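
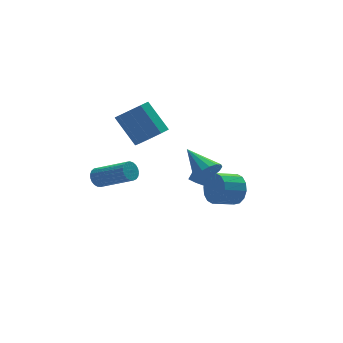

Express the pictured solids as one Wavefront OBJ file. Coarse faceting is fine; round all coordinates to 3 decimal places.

v 3.376 -0.449 -1.95
v 3.6 -0.087 -1.225
v 2.508 -0.21 -0.826
v 2.284 -0.571 -1.55
v 3.471 0.241 -1.479
v 2.378 0.118 -1.08
v 3.316 0.384 -1.859
v 2.223 0.261 -1.46
v 3.177 0.305 -2.264
v 2.084 0.182 -1.864
v 3.092 0.023 -2.584
v 1.999 -0.1 -2.185
v 3.083 -0.385 -2.734
v 1.99 -0.508 -2.335
v 3.152 -0.81 -2.674
v 2.06 -0.933 -2.275
v 3.282 -1.138 -2.42
v 2.189 -1.261 -2.021
v 3.437 -1.281 -2.04
v 2.344 -1.404 -1.641
v 3.576 -1.202 -1.636
v 2.483 -1.325 -1.236
v 3.661 -0.92 -1.315
v 2.568 -1.043 -0.916
v 3.67 -0.512 -1.165
v 2.577 -0.635 -0.766
v -0.083 0.863 1.492
v 0.533 1.459 1.292
v -0.041 2.493 2.608
v -0.657 1.897 2.808
v 0.029 1.572 0.983
v -0.545 2.607 2.299
v -0.527 1.353 0.912
v -1.102 2.388 2.228
v -0.876 0.905 1.113
v -1.45 1.94 2.429
v -0.853 0.437 1.49
v -1.427 1.472 2.807
v -0.47 0.168 1.869
v -1.044 1.203 3.185
v 0.094 0.224 2.071
v -0.48 1.259 3.387
v 0.576 0.579 2.002
v 0.001 1.614 3.318
v 0.749 1.066 1.695
v 0.175 2.101 3.011
v 1.42 -1.982 0.535
v 1.694 -2.229 1.165
v 1 -0.538 1.285
v 1.983 -2.056 0.993
v 2.121 -1.863 0.699
v 2.071 -1.702 0.361
v 1.847 -1.616 0.069
v 1.508 -1.628 -0.097
v 1.145 -1.735 -0.095
v 0.856 -1.908 0.077
v 0.718 -2.1 0.371
v 0.768 -2.262 0.709
v 0.993 -2.348 1.001
v 1.332 -2.336 1.167
v 4.058 2.089 -3.985
v 3.986 1.029 -3.545
v 2.325 2.643 -2.937
v 2.253 1.583 -2.496
v 4.507 2.317 -3.364
v 4.435 1.257 -2.923
v 2.774 2.871 -2.315
v 2.702 1.811 -1.875
v -2.474 1.343 -0.885
v -2.228 1.741 -0.636
v -1.14 0.476 0.314
v -1.386 0.077 0.065
v -2.396 1.698 -0.5
v -1.308 0.433 0.45
v -2.578 1.594 -0.43
v -1.49 0.329 0.519
v -2.741 1.447 -0.439
v -1.653 0.182 0.51
v -2.859 1.281 -0.525
v -1.771 0.016 0.424
v -2.91 1.127 -0.674
v -1.821 -0.139 0.276
v -2.885 1.009 -0.859
v -1.797 -0.256 0.091
v -2.789 0.949 -1.048
v -1.701 -0.316 -0.098
v -2.639 0.957 -1.209
v -1.551 -0.308 -0.259
v -2.461 1.032 -1.314
v -1.373 -0.233 -0.364
v -2.284 1.16 -1.345
v -1.196 -0.105 -0.395
v -2.141 1.32 -1.296
v -1.053 0.055 -0.347
v -2.055 1.484 -1.177
v -0.967 0.219 -0.227
v -2.041 1.624 -1.006
v -0.953 0.358 -0.057
v -2.103 1.714 -0.815
v -1.015 0.449 0.135
f 2 1 5
f 2 5 3
f 3 5 6
f 3 6 4
f 5 1 7
f 5 7 6
f 6 7 8
f 6 8 4
f 7 1 9
f 7 9 8
f 8 9 10
f 8 10 4
f 9 1 11
f 9 11 10
f 10 11 12
f 10 12 4
f 11 1 13
f 11 13 12
f 12 13 14
f 12 14 4
f 13 1 15
f 13 15 14
f 14 15 16
f 14 16 4
f 15 1 17
f 15 17 16
f 16 17 18
f 16 18 4
f 17 1 19
f 17 19 18
f 18 19 20
f 18 20 4
f 19 1 21
f 19 21 20
f 20 21 22
f 20 22 4
f 21 1 23
f 21 23 22
f 22 23 24
f 22 24 4
f 23 1 25
f 23 25 24
f 24 25 26
f 24 26 4
f 25 1 2
f 25 2 26
f 26 2 3
f 26 3 4
f 28 27 31
f 28 31 29
f 29 31 32
f 29 32 30
f 31 27 33
f 31 33 32
f 32 33 34
f 32 34 30
f 33 27 35
f 33 35 34
f 34 35 36
f 34 36 30
f 35 27 37
f 35 37 36
f 36 37 38
f 36 38 30
f 37 27 39
f 37 39 38
f 38 39 40
f 38 40 30
f 39 27 41
f 39 41 40
f 40 41 42
f 40 42 30
f 41 27 43
f 41 43 42
f 42 43 44
f 42 44 30
f 43 27 45
f 43 45 44
f 44 45 46
f 44 46 30
f 45 27 28
f 45 28 46
f 46 28 29
f 46 29 30
f 48 47 50
f 48 50 49
f 50 47 51
f 50 51 49
f 51 47 52
f 51 52 49
f 52 47 53
f 52 53 49
f 53 47 54
f 53 54 49
f 54 47 55
f 54 55 49
f 55 47 56
f 55 56 49
f 56 47 57
f 56 57 49
f 57 47 58
f 57 58 49
f 58 47 59
f 58 59 49
f 59 47 60
f 59 60 49
f 60 47 48
f 60 48 49
f 62 64 61
f 65 62 61
f 61 64 63
f 63 65 61
f 62 68 64
f 66 62 65
f 66 68 62
f 64 68 63
f 67 65 63
f 63 68 67
f 67 66 65
f 68 66 67
f 70 69 73
f 70 73 71
f 71 73 74
f 71 74 72
f 73 69 75
f 73 75 74
f 74 75 76
f 74 76 72
f 75 69 77
f 75 77 76
f 76 77 78
f 76 78 72
f 77 69 79
f 77 79 78
f 78 79 80
f 78 80 72
f 79 69 81
f 79 81 80
f 80 81 82
f 80 82 72
f 81 69 83
f 81 83 82
f 82 83 84
f 82 84 72
f 83 69 85
f 83 85 84
f 84 85 86
f 84 86 72
f 85 69 87
f 85 87 86
f 86 87 88
f 86 88 72
f 87 69 89
f 87 89 88
f 88 89 90
f 88 90 72
f 89 69 91
f 89 91 90
f 90 91 92
f 90 92 72
f 91 69 93
f 91 93 92
f 92 93 94
f 92 94 72
f 93 69 95
f 93 95 94
f 94 95 96
f 94 96 72
f 95 69 97
f 95 97 96
f 96 97 98
f 96 98 72
f 97 69 99
f 97 99 98
f 98 99 100
f 98 100 72
f 99 69 70
f 99 70 100
f 100 70 71
f 100 71 72



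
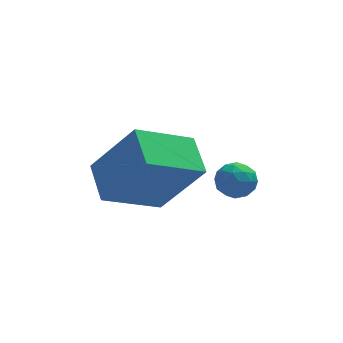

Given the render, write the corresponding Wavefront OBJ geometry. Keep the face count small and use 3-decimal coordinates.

v -0.358 -2.434 2.314
v -0.514 -1.195 2.801
v 1.301 -1.863 1.395
v 1.145 -0.625 1.882
v 0.795 -2.975 4.058
v 0.639 -1.737 4.545
v 2.454 -2.405 3.139
v 2.298 -1.166 3.626
v 3.476 -1.28 2.602
v 3.875 -1.233 2.115
v 2.925 -1.967 2.085
v 3.324 -1.92 1.598
v 3.514 -2.188 2.137
v 3.854 -1.764 2.456
v 2.946 -1.436 1.744
v 3.286 -1.012 2.063
v 3.547 -1.33 1.585
v 3.898 -1.794 1.828
v 2.902 -1.406 2.372
v 3.253 -1.87 2.615
v 3.724 -1.196 2.404
v 3.076 -2.004 1.796
v 3.188 -2.161 2.113
v 3.422 -2.134 1.827
v 3.712 -1.508 2.604
v 3.946 -1.481 2.318
v 3.734 -2.042 2.331
v 2.854 -1.719 1.882
v 3.088 -1.692 1.596
v 3.378 -1.066 2.373
v 3.612 -1.039 2.087
v 3.066 -1.158 1.869
v 3.765 -1.226 1.806
v 3.442 -1.629 1.502
v 3.219 -1.345 1.588
v 3.42 -1.096 1.776
v 3.972 -1.499 1.949
v 3.648 -1.902 1.645
v 3.76 -2.06 1.962
v 3.96 -1.81 2.149
v 3.779 -1.555 1.637
v 3.152 -1.298 2.555
v 2.828 -1.701 2.251
v 2.84 -1.39 2.051
v 3.04 -1.14 2.238
v 3.358 -1.571 2.698
v 3.035 -1.974 2.394
v 3.38 -2.104 2.424
v 3.581 -1.855 2.612
v 3.021 -1.645 2.563
f 2 4 1
f 5 2 1
f 1 4 3
f 3 5 1
f 2 8 4
f 6 2 5
f 6 8 2
f 4 8 3
f 7 5 3
f 3 8 7
f 7 6 5
f 8 6 7
f 9 46 25
f 46 20 49
f 25 49 14
f 46 49 25
f 9 25 21
f 25 14 26
f 21 26 10
f 25 26 21
f 9 21 30
f 21 10 31
f 30 31 16
f 21 31 30
f 9 30 42
f 30 16 45
f 42 45 19
f 30 45 42
f 9 42 46
f 42 19 50
f 46 50 20
f 42 50 46
f 10 26 37
f 26 14 40
f 37 40 18
f 26 40 37
f 14 49 27
f 49 20 48
f 27 48 13
f 49 48 27
f 20 50 47
f 50 19 43
f 47 43 11
f 50 43 47
f 19 45 44
f 45 16 32
f 44 32 15
f 45 32 44
f 16 31 36
f 31 10 33
f 36 33 17
f 31 33 36
f 12 38 24
f 38 18 39
f 24 39 13
f 38 39 24
f 12 24 22
f 24 13 23
f 22 23 11
f 24 23 22
f 12 22 29
f 22 11 28
f 29 28 15
f 22 28 29
f 12 29 34
f 29 15 35
f 34 35 17
f 29 35 34
f 12 34 38
f 34 17 41
f 38 41 18
f 34 41 38
f 13 39 27
f 39 18 40
f 27 40 14
f 39 40 27
f 11 23 47
f 23 13 48
f 47 48 20
f 23 48 47
f 15 28 44
f 28 11 43
f 44 43 19
f 28 43 44
f 17 35 36
f 35 15 32
f 36 32 16
f 35 32 36
f 18 41 37
f 41 17 33
f 37 33 10
f 41 33 37



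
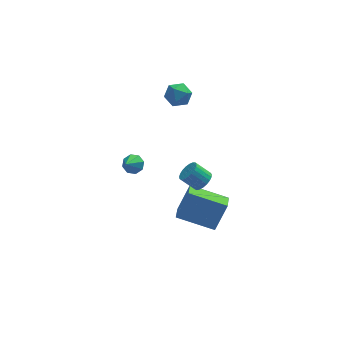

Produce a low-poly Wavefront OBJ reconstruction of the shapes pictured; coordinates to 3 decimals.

v 1.033 3.648 -2.491
v 1.4 3.899 -2.031
v 0.507 2.872 -1.649
v 0.973 4.135 -2.08
v 0.582 4.085 -2.37
v 0.454 3.78 -2.731
v 0.666 3.397 -2.951
v 1.093 3.161 -2.902
v 1.484 3.211 -2.612
v 1.611 3.516 -2.251
v 2.192 -3.085 -0.545
v 2.894 -2.758 1.047
v 2.443 -2.154 -0.847
v 3.145 -1.827 0.745
v 4.075 -3.813 -1.225
v 4.777 -3.486 0.367
v 4.326 -2.882 -1.527
v 5.028 -2.555 0.065
v 2.718 3.47 3.323
v 3.047 4.028 2.82
v 3.933 3.112 3.72
v 4.262 3.67 3.217
v 3.84 3.911 3.878
v 3.089 4.132 3.633
v 3.891 3.008 2.907
v 3.14 3.229 2.662
v 3.772 3.743 2.564
v 3.74 4.301 3.164
v 3.24 2.839 3.376
v 3.208 3.397 3.976
v 3.441 -3.795 3.013
v 3.888 -3.715 3.435
v 3.167 -3.446 4.149
v 2.719 -3.525 3.727
v 3.871 -3.48 3.329
v 3.15 -3.211 4.043
v 3.78 -3.3 3.169
v 3.059 -3.031 3.883
v 3.63 -3.205 2.982
v 2.909 -2.936 3.696
v 3.447 -3.212 2.8
v 2.726 -2.943 3.515
v 3.264 -3.32 2.655
v 2.543 -3.051 3.37
v 3.11 -3.51 2.572
v 2.389 -3.241 3.286
v 3.014 -3.749 2.565
v 2.293 -3.48 3.279
v 2.992 -3.996 2.636
v 2.271 -3.727 3.35
v 3.047 -4.208 2.771
v 2.326 -3.939 3.486
v 3.17 -4.349 2.949
v 2.449 -4.079 3.663
v 3.34 -4.394 3.137
v 2.619 -4.124 3.852
v 3.527 -4.335 3.304
v 2.806 -4.066 4.019
v 3.7 -4.183 3.421
v 2.979 -3.913 4.135
v 3.827 -3.964 3.467
v 3.106 -3.694 4.181
f 2 1 4
f 2 4 3
f 4 1 5
f 4 5 3
f 5 1 6
f 5 6 3
f 6 1 7
f 6 7 3
f 7 1 8
f 7 8 3
f 8 1 9
f 8 9 3
f 9 1 10
f 9 10 3
f 10 1 2
f 10 2 3
f 12 14 11
f 15 12 11
f 11 14 13
f 13 15 11
f 12 18 14
f 16 12 15
f 16 18 12
f 14 18 13
f 17 15 13
f 13 18 17
f 17 16 15
f 18 16 17
f 19 30 24
f 19 24 20
f 19 20 26
f 19 26 29
f 19 29 30
f 20 24 28
f 24 30 23
f 30 29 21
f 29 26 25
f 26 20 27
f 22 28 23
f 22 23 21
f 22 21 25
f 22 25 27
f 22 27 28
f 23 28 24
f 21 23 30
f 25 21 29
f 27 25 26
f 28 27 20
f 32 31 35
f 32 35 33
f 33 35 36
f 33 36 34
f 35 31 37
f 35 37 36
f 36 37 38
f 36 38 34
f 37 31 39
f 37 39 38
f 38 39 40
f 38 40 34
f 39 31 41
f 39 41 40
f 40 41 42
f 40 42 34
f 41 31 43
f 41 43 42
f 42 43 44
f 42 44 34
f 43 31 45
f 43 45 44
f 44 45 46
f 44 46 34
f 45 31 47
f 45 47 46
f 46 47 48
f 46 48 34
f 47 31 49
f 47 49 48
f 48 49 50
f 48 50 34
f 49 31 51
f 49 51 50
f 50 51 52
f 50 52 34
f 51 31 53
f 51 53 52
f 52 53 54
f 52 54 34
f 53 31 55
f 53 55 54
f 54 55 56
f 54 56 34
f 55 31 57
f 55 57 56
f 56 57 58
f 56 58 34
f 57 31 59
f 57 59 58
f 58 59 60
f 58 60 34
f 59 31 61
f 59 61 60
f 60 61 62
f 60 62 34
f 61 31 32
f 61 32 62
f 62 32 33
f 62 33 34



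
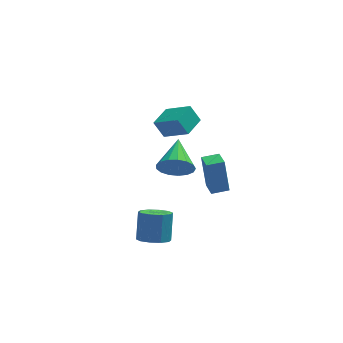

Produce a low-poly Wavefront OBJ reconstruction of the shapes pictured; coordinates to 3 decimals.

v 1.509 2.777 -1.629
v 2.076 2.366 -0.794
v 1.831 4.763 -0.871
v 2.437 2.448 -1.162
v 2.585 2.605 -1.636
v 2.487 2.802 -2.11
v 2.164 2.993 -2.473
v 1.692 3.134 -2.642
v 1.177 3.194 -2.58
v 0.739 3.158 -2.3
v 0.477 3.035 -1.866
v 0.451 2.853 -1.378
v 0.667 2.653 -0.947
v 1.077 2.482 -0.673
v 1.585 2.379 -0.617
v -0.156 -3.308 -2.123
v 0.55 -2.874 -2.475
v 0.721 -1.978 -1.029
v 0.016 -2.412 -0.677
v 0.091 -2.586 -2.6
v 0.262 -1.69 -1.154
v -0.462 -2.573 -2.542
v -0.291 -1.677 -1.096
v -0.898 -2.841 -2.325
v -0.727 -1.945 -0.878
v -1.051 -3.287 -2.03
v -0.879 -2.391 -0.584
v -0.861 -3.742 -1.771
v -0.69 -2.846 -0.325
v -0.402 -4.03 -1.646
v -0.231 -3.134 -0.2
v 0.151 -4.043 -1.704
v 0.322 -3.147 -0.258
v 0.587 -3.775 -1.922
v 0.758 -2.879 -0.475
v 0.739 -3.329 -2.216
v 0.911 -2.433 -0.77
v 0.285 2.24 2.698
v 1.497 1.362 3.566
v 1.049 3.419 2.824
v 2.261 2.541 3.692
v 0.819 1.999 1.708
v 2.031 1.121 2.576
v 1.583 3.178 1.834
v 2.795 2.3 2.702
v 2.754 -3.611 1.709
v 2.527 -3.217 3.646
v 2.599 -2.558 1.476
v 2.372 -2.163 3.413
v 3.688 -3.457 1.787
v 3.461 -3.062 3.724
v 3.533 -2.403 1.554
v 3.306 -2.009 3.491
f 2 1 4
f 2 4 3
f 4 1 5
f 4 5 3
f 5 1 6
f 5 6 3
f 6 1 7
f 6 7 3
f 7 1 8
f 7 8 3
f 8 1 9
f 8 9 3
f 9 1 10
f 9 10 3
f 10 1 11
f 10 11 3
f 11 1 12
f 11 12 3
f 12 1 13
f 12 13 3
f 13 1 14
f 13 14 3
f 14 1 15
f 14 15 3
f 15 1 2
f 15 2 3
f 17 16 20
f 17 20 18
f 18 20 21
f 18 21 19
f 20 16 22
f 20 22 21
f 21 22 23
f 21 23 19
f 22 16 24
f 22 24 23
f 23 24 25
f 23 25 19
f 24 16 26
f 24 26 25
f 25 26 27
f 25 27 19
f 26 16 28
f 26 28 27
f 27 28 29
f 27 29 19
f 28 16 30
f 28 30 29
f 29 30 31
f 29 31 19
f 30 16 32
f 30 32 31
f 31 32 33
f 31 33 19
f 32 16 34
f 32 34 33
f 33 34 35
f 33 35 19
f 34 16 36
f 34 36 35
f 35 36 37
f 35 37 19
f 36 16 17
f 36 17 37
f 37 17 18
f 37 18 19
f 39 41 38
f 42 39 38
f 38 41 40
f 40 42 38
f 39 45 41
f 43 39 42
f 43 45 39
f 41 45 40
f 44 42 40
f 40 45 44
f 44 43 42
f 45 43 44
f 47 49 46
f 50 47 46
f 46 49 48
f 48 50 46
f 47 53 49
f 51 47 50
f 51 53 47
f 49 53 48
f 52 50 48
f 48 53 52
f 52 51 50
f 53 51 52



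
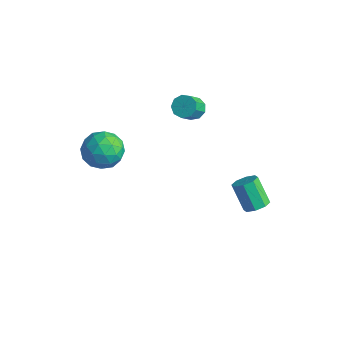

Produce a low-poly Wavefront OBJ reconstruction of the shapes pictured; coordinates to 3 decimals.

v -4.277 -1.94 2.218
v -3.686 -1.268 2.088
v -3.274 -2.672 2.992
v -2.683 -2 2.862
v -3.405 -1.871 3.391
v -4.025 -1.419 2.913
v -2.935 -2.521 2.167
v -3.555 -2.069 1.689
v -2.857 -1.627 2.057
v -3.148 -1.225 2.813
v -3.812 -2.715 2.267
v -4.103 -2.313 3.023
v -4.07 -1.54 2.085
v -2.89 -2.4 2.995
v -3.315 -2.325 3.306
v -2.968 -1.929 3.23
v -4.269 -1.629 2.57
v -3.922 -1.234 2.493
v -3.757 -1.588 3.259
v -3.038 -2.706 2.587
v -2.691 -2.311 2.51
v -3.992 -2.011 1.85
v -3.645 -1.615 1.774
v -3.203 -2.352 1.821
v -3.235 -1.356 1.99
v -2.645 -1.786 2.445
v -2.793 -2.092 2.037
v -3.158 -1.826 1.756
v -3.406 -1.12 2.435
v -2.816 -1.55 2.89
v -3.241 -1.474 3.201
v -3.605 -1.209 2.92
v -2.918 -1.331 2.417
v -4.144 -2.39 2.19
v -3.554 -2.82 2.645
v -3.355 -2.731 2.16
v -3.719 -2.466 1.879
v -4.315 -2.154 2.635
v -3.725 -2.584 3.09
v -3.802 -2.114 3.324
v -4.167 -1.848 3.043
v -4.042 -2.609 2.663
v -2.424 1.901 3.167
v -1.916 2.051 3.18
v -1.728 1.35 3.966
v -2.236 1.199 3.953
v -2.111 2.254 3.408
v -1.924 1.553 4.194
v -2.453 2.292 3.523
v -2.266 1.591 4.309
v -2.781 2.147 3.471
v -2.594 1.445 4.258
v -2.942 1.886 3.277
v -2.755 1.185 4.064
v -2.86 1.632 3.032
v -2.673 0.931 3.818
v -2.574 1.504 2.849
v -2.387 0.803 3.635
v -2.218 1.561 2.815
v -2.031 0.86 3.602
v -1.958 1.777 2.946
v -1.771 1.076 3.732
v 0.425 2.658 -1.874
v 0.766 3.057 -1.652
v -0.024 3.161 -0.625
v -0.365 2.762 -0.846
v 0.456 3.226 -1.907
v -0.335 3.33 -0.88
v 0.127 3.062 -2.143
v -0.663 3.166 -1.116
v -0.026 2.662 -2.221
v -0.817 2.765 -1.194
v 0.084 2.259 -2.095
v -0.706 2.363 -1.068
v 0.395 2.09 -1.84
v -0.396 2.194 -0.813
v 0.723 2.254 -1.604
v -0.067 2.358 -0.577
v 0.877 2.655 -1.526
v 0.086 2.758 -0.499
f 1 38 17
f 38 12 41
f 17 41 6
f 38 41 17
f 1 17 13
f 17 6 18
f 13 18 2
f 17 18 13
f 1 13 22
f 13 2 23
f 22 23 8
f 13 23 22
f 1 22 34
f 22 8 37
f 34 37 11
f 22 37 34
f 1 34 38
f 34 11 42
f 38 42 12
f 34 42 38
f 2 18 29
f 18 6 32
f 29 32 10
f 18 32 29
f 6 41 19
f 41 12 40
f 19 40 5
f 41 40 19
f 12 42 39
f 42 11 35
f 39 35 3
f 42 35 39
f 11 37 36
f 37 8 24
f 36 24 7
f 37 24 36
f 8 23 28
f 23 2 25
f 28 25 9
f 23 25 28
f 4 30 16
f 30 10 31
f 16 31 5
f 30 31 16
f 4 16 14
f 16 5 15
f 14 15 3
f 16 15 14
f 4 14 21
f 14 3 20
f 21 20 7
f 14 20 21
f 4 21 26
f 21 7 27
f 26 27 9
f 21 27 26
f 4 26 30
f 26 9 33
f 30 33 10
f 26 33 30
f 5 31 19
f 31 10 32
f 19 32 6
f 31 32 19
f 3 15 39
f 15 5 40
f 39 40 12
f 15 40 39
f 7 20 36
f 20 3 35
f 36 35 11
f 20 35 36
f 9 27 28
f 27 7 24
f 28 24 8
f 27 24 28
f 10 33 29
f 33 9 25
f 29 25 2
f 33 25 29
f 44 43 47
f 44 47 45
f 45 47 48
f 45 48 46
f 47 43 49
f 47 49 48
f 48 49 50
f 48 50 46
f 49 43 51
f 49 51 50
f 50 51 52
f 50 52 46
f 51 43 53
f 51 53 52
f 52 53 54
f 52 54 46
f 53 43 55
f 53 55 54
f 54 55 56
f 54 56 46
f 55 43 57
f 55 57 56
f 56 57 58
f 56 58 46
f 57 43 59
f 57 59 58
f 58 59 60
f 58 60 46
f 59 43 61
f 59 61 60
f 60 61 62
f 60 62 46
f 61 43 44
f 61 44 62
f 62 44 45
f 62 45 46
f 64 63 67
f 64 67 65
f 65 67 68
f 65 68 66
f 67 63 69
f 67 69 68
f 68 69 70
f 68 70 66
f 69 63 71
f 69 71 70
f 70 71 72
f 70 72 66
f 71 63 73
f 71 73 72
f 72 73 74
f 72 74 66
f 73 63 75
f 73 75 74
f 74 75 76
f 74 76 66
f 75 63 77
f 75 77 76
f 76 77 78
f 76 78 66
f 77 63 79
f 77 79 78
f 78 79 80
f 78 80 66
f 79 63 64
f 79 64 80
f 80 64 65
f 80 65 66



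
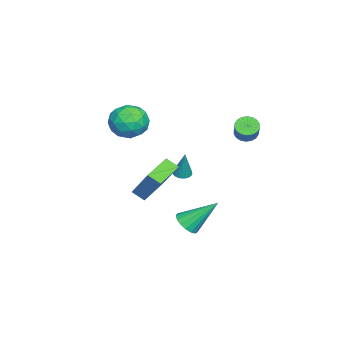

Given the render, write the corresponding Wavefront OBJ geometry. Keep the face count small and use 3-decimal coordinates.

v -0.873 -1.359 -5.217
v -0.998 -2.07 -4.749
v -2.651 -0.803 -4.846
v -2.776 -1.513 -4.378
v -0.184 -0.327 -3.462
v -0.309 -1.037 -2.994
v -1.962 0.23 -3.091
v -2.087 -0.481 -2.623
v -1.679 -1.385 -0.356
v -0.93 -2.245 -0.606
v -2.69 -2.575 0.706
v -1.941 -3.435 0.456
v -1.603 -2.545 1.132
v -0.979 -1.81 0.475
v -2.641 -3.01 -0.375
v -2.017 -2.275 -1.032
v -1.525 -3.249 -0.618
v -0.883 -2.962 0.314
v -2.737 -1.858 -0.214
v -2.095 -1.571 0.718
v -1.216 -1.711 -0.575
v -2.404 -3.109 0.675
v -2.206 -2.586 1.072
v -1.765 -3.092 0.925
v -1.245 -1.455 0.061
v -0.804 -1.96 -0.086
v -1.2 -2.136 0.936
v -2.816 -2.86 0.186
v -2.375 -3.365 0.039
v -1.855 -1.728 -0.825
v -1.414 -2.234 -0.972
v -2.42 -2.684 -0.836
v -1.125 -2.806 -0.729
v -1.719 -3.506 -0.104
v -2.131 -3.256 -0.593
v -1.764 -2.824 -0.979
v -0.748 -2.637 -0.181
v -1.342 -3.336 0.444
v -1.144 -2.814 0.841
v -0.777 -2.381 0.455
v -1.098 -3.227 -0.188
v -2.278 -1.484 -0.344
v -2.872 -2.183 0.281
v -2.843 -2.439 -0.355
v -2.476 -2.006 -0.741
v -1.901 -1.314 0.204
v -2.495 -2.014 0.829
v -1.856 -1.996 1.079
v -1.489 -1.564 0.693
v -2.522 -1.593 0.288
v 3.491 1.877 -4.035
v 4.253 1.98 -3.985
v 3.189 3.383 -2.545
v 4.148 2.218 -4.246
v 3.893 2.377 -4.459
v 3.547 2.422 -4.575
v 3.187 2.342 -4.567
v 2.897 2.155 -4.437
v 2.743 1.905 -4.215
v 2.761 1.648 -3.951
v 2.946 1.443 -3.707
v 3.256 1.338 -3.538
v 3.62 1.356 -3.482
v 3.954 1.494 -3.553
v 4.182 1.719 -3.734
v -3.798 0.002 -4.535
v -3.502 0.415 -4.685
v -3.302 0.258 -2.845
v -3.683 0.507 -4.646
v -3.881 0.522 -4.59
v -4.067 0.458 -4.525
v -4.212 0.325 -4.463
v -4.294 0.142 -4.411
v -4.3 -0.062 -4.378
v -4.23 -0.256 -4.369
v -4.094 -0.411 -4.386
v -3.913 -0.504 -4.425
v -3.715 -0.519 -4.481
v -3.529 -0.455 -4.545
v -3.384 -0.321 -4.608
v -3.302 -0.138 -4.659
v -3.296 0.066 -4.692
v -3.366 0.26 -4.701
v -2.22 3.72 -0.237
v -1.827 3.272 -0.497
v -1.007 3.473 0.398
v -1.4 3.92 0.657
v -1.743 3.515 -0.629
v -0.923 3.716 0.266
v -1.753 3.799 -0.683
v -0.934 4 0.212
v -1.856 4.068 -0.649
v -1.037 4.268 0.246
v -2.031 4.267 -0.533
v -1.212 4.468 0.362
v -2.243 4.358 -0.359
v -1.424 4.559 0.536
v -2.451 4.322 -0.161
v -1.632 4.523 0.734
v -2.613 4.167 0.022
v -1.793 4.368 0.917
v -2.697 3.924 0.154
v -1.877 4.125 1.049
v -2.686 3.64 0.208
v -1.867 3.841 1.103
v -2.583 3.372 0.174
v -1.764 3.572 1.069
v -2.408 3.172 0.058
v -1.589 3.373 0.953
v -2.196 3.081 -0.116
v -1.377 3.282 0.779
v -1.988 3.117 -0.314
v -1.169 3.318 0.581
f 2 4 1
f 5 2 1
f 1 4 3
f 3 5 1
f 2 8 4
f 6 2 5
f 6 8 2
f 4 8 3
f 7 5 3
f 3 8 7
f 7 6 5
f 8 6 7
f 9 46 25
f 46 20 49
f 25 49 14
f 46 49 25
f 9 25 21
f 25 14 26
f 21 26 10
f 25 26 21
f 9 21 30
f 21 10 31
f 30 31 16
f 21 31 30
f 9 30 42
f 30 16 45
f 42 45 19
f 30 45 42
f 9 42 46
f 42 19 50
f 46 50 20
f 42 50 46
f 10 26 37
f 26 14 40
f 37 40 18
f 26 40 37
f 14 49 27
f 49 20 48
f 27 48 13
f 49 48 27
f 20 50 47
f 50 19 43
f 47 43 11
f 50 43 47
f 19 45 44
f 45 16 32
f 44 32 15
f 45 32 44
f 16 31 36
f 31 10 33
f 36 33 17
f 31 33 36
f 12 38 24
f 38 18 39
f 24 39 13
f 38 39 24
f 12 24 22
f 24 13 23
f 22 23 11
f 24 23 22
f 12 22 29
f 22 11 28
f 29 28 15
f 22 28 29
f 12 29 34
f 29 15 35
f 34 35 17
f 29 35 34
f 12 34 38
f 34 17 41
f 38 41 18
f 34 41 38
f 13 39 27
f 39 18 40
f 27 40 14
f 39 40 27
f 11 23 47
f 23 13 48
f 47 48 20
f 23 48 47
f 15 28 44
f 28 11 43
f 44 43 19
f 28 43 44
f 17 35 36
f 35 15 32
f 36 32 16
f 35 32 36
f 18 41 37
f 41 17 33
f 37 33 10
f 41 33 37
f 52 51 54
f 52 54 53
f 54 51 55
f 54 55 53
f 55 51 56
f 55 56 53
f 56 51 57
f 56 57 53
f 57 51 58
f 57 58 53
f 58 51 59
f 58 59 53
f 59 51 60
f 59 60 53
f 60 51 61
f 60 61 53
f 61 51 62
f 61 62 53
f 62 51 63
f 62 63 53
f 63 51 64
f 63 64 53
f 64 51 65
f 64 65 53
f 65 51 52
f 65 52 53
f 67 66 69
f 67 69 68
f 69 66 70
f 69 70 68
f 70 66 71
f 70 71 68
f 71 66 72
f 71 72 68
f 72 66 73
f 72 73 68
f 73 66 74
f 73 74 68
f 74 66 75
f 74 75 68
f 75 66 76
f 75 76 68
f 76 66 77
f 76 77 68
f 77 66 78
f 77 78 68
f 78 66 79
f 78 79 68
f 79 66 80
f 79 80 68
f 80 66 81
f 80 81 68
f 81 66 82
f 81 82 68
f 82 66 83
f 82 83 68
f 83 66 67
f 83 67 68
f 85 84 88
f 85 88 86
f 86 88 89
f 86 89 87
f 88 84 90
f 88 90 89
f 89 90 91
f 89 91 87
f 90 84 92
f 90 92 91
f 91 92 93
f 91 93 87
f 92 84 94
f 92 94 93
f 93 94 95
f 93 95 87
f 94 84 96
f 94 96 95
f 95 96 97
f 95 97 87
f 96 84 98
f 96 98 97
f 97 98 99
f 97 99 87
f 98 84 100
f 98 100 99
f 99 100 101
f 99 101 87
f 100 84 102
f 100 102 101
f 101 102 103
f 101 103 87
f 102 84 104
f 102 104 103
f 103 104 105
f 103 105 87
f 104 84 106
f 104 106 105
f 105 106 107
f 105 107 87
f 106 84 108
f 106 108 107
f 107 108 109
f 107 109 87
f 108 84 110
f 108 110 109
f 109 110 111
f 109 111 87
f 110 84 112
f 110 112 111
f 111 112 113
f 111 113 87
f 112 84 85
f 112 85 113
f 113 85 86
f 113 86 87



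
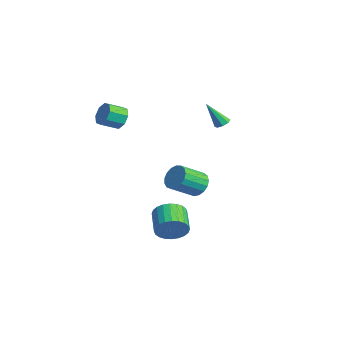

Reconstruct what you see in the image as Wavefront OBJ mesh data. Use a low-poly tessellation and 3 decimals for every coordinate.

v -2.706 3.847 2.15
v -2.224 4.035 2.364
v -3.074 2.893 3.81
v -2.552 4.298 2.443
v -2.971 4.298 2.35
v -3.234 4.033 2.14
v -3.188 3.659 1.935
v -2.86 3.395 1.856
v -2.442 3.396 1.949
v -2.178 3.661 2.16
v -0.544 1.371 -1.814
v 0.214 1.155 -2.344
v 0.462 -0.448 -1.336
v -0.296 -0.231 -0.806
v 0.387 1.398 -2.001
v 0.635 -0.205 -0.992
v 0.347 1.635 -1.615
v 0.595 0.032 -0.606
v 0.102 1.811 -1.275
v 0.35 0.208 -0.266
v -0.29 1.887 -1.058
v -0.042 0.284 -0.049
v -0.741 1.844 -1.014
v -0.493 0.242 -0.006
v -1.146 1.694 -1.154
v -0.898 0.091 -0.145
v -1.414 1.469 -1.445
v -1.166 -0.134 -0.436
v -1.482 1.222 -1.821
v -1.234 -0.381 -0.812
v -1.336 1.01 -2.195
v -1.088 -0.593 -1.186
v -1.008 0.88 -2.482
v -0.76 -0.723 -1.473
v -0.573 0.862 -2.616
v -0.326 -0.74 -1.607
v -0.133 0.962 -2.566
v 0.115 -0.641 -1.558
v 1.726 -1.194 -4.22
v 2.219 -0.571 -3.503
v 0.687 -0.142 -2.823
v 0.194 -0.766 -3.54
v 2.155 -0.302 -3.816
v 0.623 0.127 -3.136
v 2.027 -0.168 -4.19
v 0.495 0.261 -3.51
v 1.852 -0.191 -4.568
v 0.32 0.238 -3.888
v 1.659 -0.366 -4.894
v 0.127 0.063 -4.214
v 1.475 -0.668 -5.117
v -0.057 -0.239 -4.437
v 1.33 -1.049 -5.203
v -0.202 -0.621 -4.523
v 1.245 -1.453 -5.14
v -0.287 -1.024 -4.46
v 1.233 -1.818 -4.937
v -0.299 -1.389 -4.257
v 1.297 -2.087 -4.624
v -0.235 -1.658 -3.944
v 1.425 -2.221 -4.25
v -0.107 -1.792 -3.57
v 1.6 -2.198 -3.872
v 0.068 -1.769 -3.192
v 1.793 -2.023 -3.546
v 0.261 -1.594 -2.866
v 1.977 -1.721 -3.323
v 0.445 -1.292 -2.643
v 2.122 -1.339 -3.237
v 0.59 -0.911 -2.557
v 2.207 -0.936 -3.3
v 0.675 -0.507 -2.62
v -2.689 -2.804 3.603
v -2.209 -3.108 2.931
v -2.191 -4.26 3.465
v -2.671 -3.956 4.137
v -1.828 -2.869 3.433
v -1.81 -4.021 3.967
v -1.952 -2.592 4.034
v -1.934 -3.745 4.568
v -2.507 -2.44 4.383
v -2.489 -3.592 4.917
v -3.169 -2.5 4.275
v -3.151 -3.652 4.809
v -3.55 -2.739 3.773
v -3.532 -3.891 4.307
v -3.426 -3.015 3.172
v -3.408 -4.168 3.706
v -2.871 -3.168 2.823
v -2.853 -4.32 3.357
f 2 1 4
f 2 4 3
f 4 1 5
f 4 5 3
f 5 1 6
f 5 6 3
f 6 1 7
f 6 7 3
f 7 1 8
f 7 8 3
f 8 1 9
f 8 9 3
f 9 1 10
f 9 10 3
f 10 1 2
f 10 2 3
f 12 11 15
f 12 15 13
f 13 15 16
f 13 16 14
f 15 11 17
f 15 17 16
f 16 17 18
f 16 18 14
f 17 11 19
f 17 19 18
f 18 19 20
f 18 20 14
f 19 11 21
f 19 21 20
f 20 21 22
f 20 22 14
f 21 11 23
f 21 23 22
f 22 23 24
f 22 24 14
f 23 11 25
f 23 25 24
f 24 25 26
f 24 26 14
f 25 11 27
f 25 27 26
f 26 27 28
f 26 28 14
f 27 11 29
f 27 29 28
f 28 29 30
f 28 30 14
f 29 11 31
f 29 31 30
f 30 31 32
f 30 32 14
f 31 11 33
f 31 33 32
f 32 33 34
f 32 34 14
f 33 11 35
f 33 35 34
f 34 35 36
f 34 36 14
f 35 11 37
f 35 37 36
f 36 37 38
f 36 38 14
f 37 11 12
f 37 12 38
f 38 12 13
f 38 13 14
f 40 39 43
f 40 43 41
f 41 43 44
f 41 44 42
f 43 39 45
f 43 45 44
f 44 45 46
f 44 46 42
f 45 39 47
f 45 47 46
f 46 47 48
f 46 48 42
f 47 39 49
f 47 49 48
f 48 49 50
f 48 50 42
f 49 39 51
f 49 51 50
f 50 51 52
f 50 52 42
f 51 39 53
f 51 53 52
f 52 53 54
f 52 54 42
f 53 39 55
f 53 55 54
f 54 55 56
f 54 56 42
f 55 39 57
f 55 57 56
f 56 57 58
f 56 58 42
f 57 39 59
f 57 59 58
f 58 59 60
f 58 60 42
f 59 39 61
f 59 61 60
f 60 61 62
f 60 62 42
f 61 39 63
f 61 63 62
f 62 63 64
f 62 64 42
f 63 39 65
f 63 65 64
f 64 65 66
f 64 66 42
f 65 39 67
f 65 67 66
f 66 67 68
f 66 68 42
f 67 39 69
f 67 69 68
f 68 69 70
f 68 70 42
f 69 39 71
f 69 71 70
f 70 71 72
f 70 72 42
f 71 39 40
f 71 40 72
f 72 40 41
f 72 41 42
f 74 73 77
f 74 77 75
f 75 77 78
f 75 78 76
f 77 73 79
f 77 79 78
f 78 79 80
f 78 80 76
f 79 73 81
f 79 81 80
f 80 81 82
f 80 82 76
f 81 73 83
f 81 83 82
f 82 83 84
f 82 84 76
f 83 73 85
f 83 85 84
f 84 85 86
f 84 86 76
f 85 73 87
f 85 87 86
f 86 87 88
f 86 88 76
f 87 73 89
f 87 89 88
f 88 89 90
f 88 90 76
f 89 73 74
f 89 74 90
f 90 74 75
f 90 75 76



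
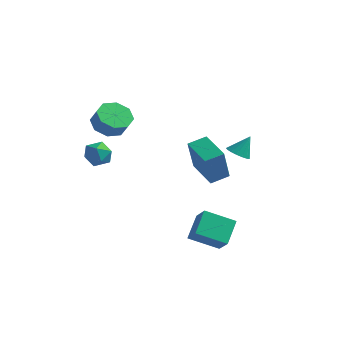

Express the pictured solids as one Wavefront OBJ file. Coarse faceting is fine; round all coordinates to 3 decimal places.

v 1.924 2.872 -0.19
v 2.462 3.212 -0.568
v 2.336 3.488 0.95
v 2.188 3.436 -0.59
v 1.854 3.53 -0.521
v 1.536 3.473 -0.375
v 1.307 3.279 -0.188
v 1.219 2.991 -0.001
v 1.293 2.676 0.143
v 1.512 2.406 0.21
v 1.825 2.242 0.186
v 2.161 2.223 0.075
v 2.443 2.352 -0.096
v 2.606 2.6 -0.289
v 2.613 2.911 -0.459
v 1.839 -1.89 1.03
v 1.902 -2.629 3.016
v 2.46 -1.021 1.334
v 2.523 -1.76 3.32
v 3.397 -2.86 0.62
v 3.46 -3.599 2.606
v 4.018 -1.991 0.924
v 4.081 -2.73 2.91
v 3.424 -1.912 -4.764
v 1.961 -2.714 -3.988
v 3.228 -0.602 -3.781
v 1.765 -1.404 -3.004
v 4.215 -2.476 -3.856
v 2.752 -3.278 -3.079
v 4.019 -1.166 -2.872
v 2.556 -1.968 -2.096
v -3.906 -0.977 2.322
v -3.046 -1.126 1.721
v -2.474 -1.353 2.596
v -3.334 -1.203 3.198
v -3.122 -0.358 1.969
v -2.549 -0.584 2.845
v -3.657 0.048 2.424
v -3.084 -0.178 3.3
v -4.338 -0.146 2.82
v -3.766 -0.373 3.695
v -4.766 -0.827 2.924
v -4.194 -1.054 3.799
v -4.691 -1.596 2.675
v -4.118 -1.822 3.551
v -4.156 -2.002 2.22
v -3.583 -2.228 3.096
v -3.474 -1.807 1.825
v -2.902 -2.034 2.7
v -3.769 -2.149 0.154
v -3.284 -1.816 0.827
v -3.836 -3.424 0.833
v -3.351 -3.091 1.506
v -4.187 -2.804 1.374
v -4.146 -2.016 0.954
v -2.974 -3.224 0.706
v -2.933 -2.436 0.286
v -2.793 -2.48 1.168
v -3.542 -2.221 1.58
v -3.578 -3.019 0.08
v -4.327 -2.76 0.492
f 2 1 4
f 2 4 3
f 4 1 5
f 4 5 3
f 5 1 6
f 5 6 3
f 6 1 7
f 6 7 3
f 7 1 8
f 7 8 3
f 8 1 9
f 8 9 3
f 9 1 10
f 9 10 3
f 10 1 11
f 10 11 3
f 11 1 12
f 11 12 3
f 12 1 13
f 12 13 3
f 13 1 14
f 13 14 3
f 14 1 15
f 14 15 3
f 15 1 2
f 15 2 3
f 17 19 16
f 20 17 16
f 16 19 18
f 18 20 16
f 17 23 19
f 21 17 20
f 21 23 17
f 19 23 18
f 22 20 18
f 18 23 22
f 22 21 20
f 23 21 22
f 25 27 24
f 28 25 24
f 24 27 26
f 26 28 24
f 25 31 27
f 29 25 28
f 29 31 25
f 27 31 26
f 30 28 26
f 26 31 30
f 30 29 28
f 31 29 30
f 33 32 36
f 33 36 34
f 34 36 37
f 34 37 35
f 36 32 38
f 36 38 37
f 37 38 39
f 37 39 35
f 38 32 40
f 38 40 39
f 39 40 41
f 39 41 35
f 40 32 42
f 40 42 41
f 41 42 43
f 41 43 35
f 42 32 44
f 42 44 43
f 43 44 45
f 43 45 35
f 44 32 46
f 44 46 45
f 45 46 47
f 45 47 35
f 46 32 48
f 46 48 47
f 47 48 49
f 47 49 35
f 48 32 33
f 48 33 49
f 49 33 34
f 49 34 35
f 50 61 55
f 50 55 51
f 50 51 57
f 50 57 60
f 50 60 61
f 51 55 59
f 55 61 54
f 61 60 52
f 60 57 56
f 57 51 58
f 53 59 54
f 53 54 52
f 53 52 56
f 53 56 58
f 53 58 59
f 54 59 55
f 52 54 61
f 56 52 60
f 58 56 57
f 59 58 51



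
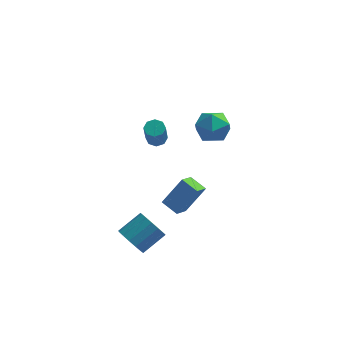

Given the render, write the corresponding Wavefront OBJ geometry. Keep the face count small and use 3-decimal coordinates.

v -3.851 -3.843 -3.965
v -3.178 -4.648 -4.017
v -1.976 -3.701 -3.108
v -2.649 -2.897 -3.055
v -3.077 -4.35 -4.461
v -1.875 -3.404 -3.551
v -3.183 -3.917 -4.771
v -1.981 -2.97 -3.862
v -3.468 -3.464 -4.866
v -2.266 -2.517 -3.957
v -3.856 -3.113 -4.719
v -2.654 -2.166 -3.81
v -4.243 -2.957 -4.37
v -3.04 -2.011 -3.461
v -4.524 -3.039 -3.912
v -3.322 -2.092 -3.003
v -4.625 -3.336 -3.469
v -3.423 -2.39 -2.559
v -4.519 -3.77 -3.158
v -3.317 -2.823 -2.249
v -4.234 -4.223 -3.063
v -3.032 -3.276 -2.154
v -3.846 -4.574 -3.21
v -2.644 -3.627 -2.301
v -3.46 -4.729 -3.559
v -2.257 -3.783 -2.65
v 1.108 0.637 4.395
v 1.566 0.218 3.345
v -0.406 -0.618 4.235
v 0.052 -1.037 3.185
v 0.624 -1.27 4.236
v 1.561 -0.494 4.335
v -0.401 0.094 3.245
v 0.536 0.87 3.344
v 0.634 -0.117 2.634
v 1.267 -0.96 3.247
v -0.107 0.56 4.333
v 0.526 -0.283 4.946
v -1.603 -2.883 -0.702
v -2.031 -3.836 -0.132
v -0.501 -2.374 0.975
v -0.929 -3.328 1.545
v -0.691 -3.532 -1.105
v -1.119 -4.486 -0.535
v 0.411 -3.024 0.572
v -0.017 -3.977 1.142
v -3.048 3.538 -0.582
v -2.549 3.141 -0.788
v -2.574 2.245 0.876
v -3.072 2.642 1.082
v -2.379 3.566 -0.557
v -2.403 2.67 1.107
v -2.6 3.975 -0.34
v -2.625 3.078 1.324
v -3.084 4.127 -0.265
v -3.109 3.231 1.399
v -3.546 3.935 -0.376
v -3.571 3.039 1.288
v -3.717 3.51 -0.607
v -3.741 2.614 1.057
v -3.495 3.102 -0.824
v -3.52 2.205 0.84
v -3.011 2.949 -0.899
v -3.036 2.053 0.765
f 2 1 5
f 2 5 3
f 3 5 6
f 3 6 4
f 5 1 7
f 5 7 6
f 6 7 8
f 6 8 4
f 7 1 9
f 7 9 8
f 8 9 10
f 8 10 4
f 9 1 11
f 9 11 10
f 10 11 12
f 10 12 4
f 11 1 13
f 11 13 12
f 12 13 14
f 12 14 4
f 13 1 15
f 13 15 14
f 14 15 16
f 14 16 4
f 15 1 17
f 15 17 16
f 16 17 18
f 16 18 4
f 17 1 19
f 17 19 18
f 18 19 20
f 18 20 4
f 19 1 21
f 19 21 20
f 20 21 22
f 20 22 4
f 21 1 23
f 21 23 22
f 22 23 24
f 22 24 4
f 23 1 25
f 23 25 24
f 24 25 26
f 24 26 4
f 25 1 2
f 25 2 26
f 26 2 3
f 26 3 4
f 27 38 32
f 27 32 28
f 27 28 34
f 27 34 37
f 27 37 38
f 28 32 36
f 32 38 31
f 38 37 29
f 37 34 33
f 34 28 35
f 30 36 31
f 30 31 29
f 30 29 33
f 30 33 35
f 30 35 36
f 31 36 32
f 29 31 38
f 33 29 37
f 35 33 34
f 36 35 28
f 40 42 39
f 43 40 39
f 39 42 41
f 41 43 39
f 40 46 42
f 44 40 43
f 44 46 40
f 42 46 41
f 45 43 41
f 41 46 45
f 45 44 43
f 46 44 45
f 48 47 51
f 48 51 49
f 49 51 52
f 49 52 50
f 51 47 53
f 51 53 52
f 52 53 54
f 52 54 50
f 53 47 55
f 53 55 54
f 54 55 56
f 54 56 50
f 55 47 57
f 55 57 56
f 56 57 58
f 56 58 50
f 57 47 59
f 57 59 58
f 58 59 60
f 58 60 50
f 59 47 61
f 59 61 60
f 60 61 62
f 60 62 50
f 61 47 63
f 61 63 62
f 62 63 64
f 62 64 50
f 63 47 48
f 63 48 64
f 64 48 49
f 64 49 50



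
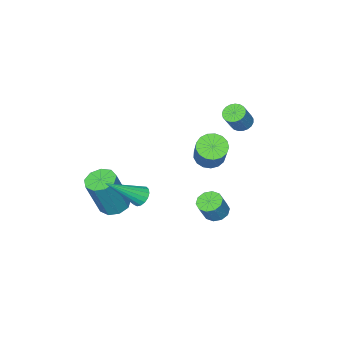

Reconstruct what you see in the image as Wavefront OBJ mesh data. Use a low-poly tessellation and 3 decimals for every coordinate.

v 1 3.485 -2.811
v 1.445 3.788 -3.076
v 1.945 3.878 -2.134
v 1.5 3.575 -1.869
v 1.19 4.033 -2.964
v 1.69 4.123 -2.022
v 0.863 4.069 -2.794
v 1.362 4.159 -1.852
v 0.588 3.882 -2.63
v 1.087 3.971 -1.688
v 0.47 3.543 -2.535
v 0.97 3.632 -1.593
v 0.555 3.182 -2.546
v 1.055 3.272 -1.604
v 0.81 2.937 -2.658
v 1.31 3.027 -1.716
v 1.138 2.901 -2.828
v 1.637 2.991 -1.886
v 1.413 3.089 -2.992
v 1.912 3.178 -2.05
v 1.53 3.428 -3.087
v 2.03 3.517 -2.145
v 3.147 1.023 -2.187
v 3.483 0.961 -2.617
v 4.613 0.417 -0.953
v 3.523 1.21 -2.542
v 3.476 1.416 -2.385
v 3.354 1.532 -2.183
v 3.184 1.532 -1.982
v 3.006 1.415 -1.828
v 2.86 1.208 -1.756
v 2.78 0.958 -1.782
v 2.784 0.724 -1.902
v 2.871 0.558 -2.087
v 3.021 0.498 -2.295
v 3.2 0.559 -2.478
v 3.367 0.726 -2.594
v -1.822 1.976 0.853
v -1.369 1.963 0.559
v -0.745 2.112 1.513
v -1.198 2.124 1.807
v -1.42 2.182 0.558
v -0.796 2.331 1.512
v -1.54 2.365 0.607
v -0.915 2.514 1.562
v -1.708 2.481 0.7
v -1.084 2.63 1.654
v -1.897 2.509 0.819
v -1.273 2.658 1.773
v -2.072 2.446 0.943
v -1.448 2.594 1.898
v -2.205 2.301 1.052
v -1.58 2.449 2.007
v -2.271 2.099 1.127
v -1.646 2.248 2.081
v -2.259 1.877 1.154
v -1.635 2.025 2.108
v -2.172 1.671 1.129
v -1.548 1.82 2.084
v -2.025 1.518 1.057
v -1.4 1.667 2.011
v -1.842 1.445 0.949
v -1.218 1.593 1.903
v -1.656 1.463 0.824
v -1.032 1.611 1.779
v -1.499 1.569 0.705
v -0.875 1.718 1.659
v -1.397 1.746 0.611
v -0.773 1.895 1.565
v 2.352 -1.79 -4.749
v 2.99 -1.454 -4.988
v 3.766 -1.474 -2.951
v 3.128 -1.81 -2.711
v 2.64 -1.094 -4.852
v 3.416 -1.114 -2.814
v 2.155 -1.06 -4.667
v 2.932 -1.08 -2.629
v 1.763 -1.368 -4.52
v 2.539 -1.388 -2.483
v 1.646 -1.873 -4.48
v 2.422 -1.893 -2.443
v 1.859 -2.339 -4.566
v 2.635 -2.359 -2.529
v 2.303 -2.548 -4.737
v 3.079 -2.568 -2.7
v 2.77 -2.403 -4.914
v 3.546 -2.423 -2.877
v 3.041 -1.971 -5.013
v 3.817 -1.991 -2.976
v -2.038 -0.329 -2.726
v -1.713 0.124 -3.213
v -0.856 1.241 -1.601
v -1.182 0.789 -1.114
v -2.027 0.276 -3.152
v -1.17 1.394 -1.54
v -2.343 0.29 -2.993
v -1.486 1.408 -1.382
v -2.59 0.163 -2.773
v -1.733 1.28 -1.162
v -2.71 -0.078 -2.543
v -1.853 1.04 -0.931
v -2.677 -0.376 -2.354
v -1.82 0.742 -0.743
v -2.497 -0.663 -2.25
v -1.64 0.455 -0.639
v -2.212 -0.873 -2.256
v -1.355 0.244 -0.644
v -1.888 -0.959 -2.369
v -1.031 0.158 -0.757
v -1.598 -0.901 -2.563
v -0.741 0.217 -0.952
v -1.409 -0.711 -2.795
v -0.552 0.406 -1.184
v -1.364 -0.434 -3.011
v -0.507 0.684 -1.4
v -1.474 -0.133 -3.162
v -0.617 0.985 -1.551
f 2 1 5
f 2 5 3
f 3 5 6
f 3 6 4
f 5 1 7
f 5 7 6
f 6 7 8
f 6 8 4
f 7 1 9
f 7 9 8
f 8 9 10
f 8 10 4
f 9 1 11
f 9 11 10
f 10 11 12
f 10 12 4
f 11 1 13
f 11 13 12
f 12 13 14
f 12 14 4
f 13 1 15
f 13 15 14
f 14 15 16
f 14 16 4
f 15 1 17
f 15 17 16
f 16 17 18
f 16 18 4
f 17 1 19
f 17 19 18
f 18 19 20
f 18 20 4
f 19 1 21
f 19 21 20
f 20 21 22
f 20 22 4
f 21 1 2
f 21 2 22
f 22 2 3
f 22 3 4
f 24 23 26
f 24 26 25
f 26 23 27
f 26 27 25
f 27 23 28
f 27 28 25
f 28 23 29
f 28 29 25
f 29 23 30
f 29 30 25
f 30 23 31
f 30 31 25
f 31 23 32
f 31 32 25
f 32 23 33
f 32 33 25
f 33 23 34
f 33 34 25
f 34 23 35
f 34 35 25
f 35 23 36
f 35 36 25
f 36 23 37
f 36 37 25
f 37 23 24
f 37 24 25
f 39 38 42
f 39 42 40
f 40 42 43
f 40 43 41
f 42 38 44
f 42 44 43
f 43 44 45
f 43 45 41
f 44 38 46
f 44 46 45
f 45 46 47
f 45 47 41
f 46 38 48
f 46 48 47
f 47 48 49
f 47 49 41
f 48 38 50
f 48 50 49
f 49 50 51
f 49 51 41
f 50 38 52
f 50 52 51
f 51 52 53
f 51 53 41
f 52 38 54
f 52 54 53
f 53 54 55
f 53 55 41
f 54 38 56
f 54 56 55
f 55 56 57
f 55 57 41
f 56 38 58
f 56 58 57
f 57 58 59
f 57 59 41
f 58 38 60
f 58 60 59
f 59 60 61
f 59 61 41
f 60 38 62
f 60 62 61
f 61 62 63
f 61 63 41
f 62 38 64
f 62 64 63
f 63 64 65
f 63 65 41
f 64 38 66
f 64 66 65
f 65 66 67
f 65 67 41
f 66 38 68
f 66 68 67
f 67 68 69
f 67 69 41
f 68 38 39
f 68 39 69
f 69 39 40
f 69 40 41
f 71 70 74
f 71 74 72
f 72 74 75
f 72 75 73
f 74 70 76
f 74 76 75
f 75 76 77
f 75 77 73
f 76 70 78
f 76 78 77
f 77 78 79
f 77 79 73
f 78 70 80
f 78 80 79
f 79 80 81
f 79 81 73
f 80 70 82
f 80 82 81
f 81 82 83
f 81 83 73
f 82 70 84
f 82 84 83
f 83 84 85
f 83 85 73
f 84 70 86
f 84 86 85
f 85 86 87
f 85 87 73
f 86 70 88
f 86 88 87
f 87 88 89
f 87 89 73
f 88 70 71
f 88 71 89
f 89 71 72
f 89 72 73
f 91 90 94
f 91 94 92
f 92 94 95
f 92 95 93
f 94 90 96
f 94 96 95
f 95 96 97
f 95 97 93
f 96 90 98
f 96 98 97
f 97 98 99
f 97 99 93
f 98 90 100
f 98 100 99
f 99 100 101
f 99 101 93
f 100 90 102
f 100 102 101
f 101 102 103
f 101 103 93
f 102 90 104
f 102 104 103
f 103 104 105
f 103 105 93
f 104 90 106
f 104 106 105
f 105 106 107
f 105 107 93
f 106 90 108
f 106 108 107
f 107 108 109
f 107 109 93
f 108 90 110
f 108 110 109
f 109 110 111
f 109 111 93
f 110 90 112
f 110 112 111
f 111 112 113
f 111 113 93
f 112 90 114
f 112 114 113
f 113 114 115
f 113 115 93
f 114 90 116
f 114 116 115
f 115 116 117
f 115 117 93
f 116 90 91
f 116 91 117
f 117 91 92
f 117 92 93



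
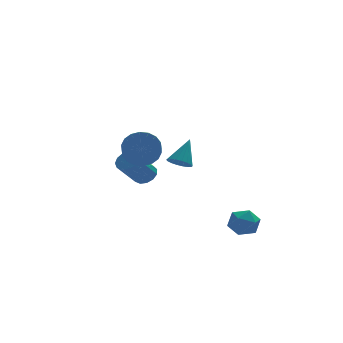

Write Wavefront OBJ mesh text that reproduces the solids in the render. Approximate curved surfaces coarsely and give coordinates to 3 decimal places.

v -1.675 -2.743 3.484
v -1.247 -2.366 4.257
v -1.437 -3.24 4.788
v -1.865 -3.617 4.016
v -1.655 -2.248 4.306
v -1.844 -3.121 4.838
v -2.066 -2.227 4.193
v -2.256 -3.101 4.724
v -2.4 -2.309 3.94
v -2.59 -3.182 4.471
v -2.591 -2.476 3.596
v -2.78 -3.35 4.127
v -2.6 -2.697 3.23
v -2.789 -3.571 3.761
v -2.426 -2.927 2.915
v -2.615 -3.8 3.446
v -2.103 -3.12 2.712
v -2.293 -3.994 3.243
v -1.696 -3.239 2.662
v -1.885 -4.112 3.194
v -1.284 -3.259 2.776
v -1.474 -4.133 3.307
v -0.95 -3.178 3.029
v -1.14 -4.051 3.56
v -0.76 -3.01 3.373
v -0.949 -3.884 3.904
v -0.751 -2.789 3.739
v -0.94 -3.663 4.27
v -0.925 -2.56 4.054
v -1.114 -3.433 4.585
v -0.189 3.41 -0.383
v 0.28 3.61 0.112
v -0.823 2.871 1.457
v -1.291 2.67 0.963
v 0.024 3.915 0.069
v -1.079 3.176 1.414
v -0.3 4.059 -0.117
v -1.403 3.319 1.228
v -0.588 3.997 -0.388
v -1.691 3.257 0.958
v -0.75 3.748 -0.656
v -1.852 3.009 0.689
v -0.733 3.392 -0.838
v -1.836 2.653 0.507
v -0.544 3.042 -0.876
v -1.646 2.303 0.47
v -0.241 2.808 -0.756
v -1.344 2.069 0.589
v 0.077 2.766 -0.518
v -1.025 2.026 0.827
v 0.312 2.927 -0.237
v -0.791 2.188 1.108
v 0.387 3.242 -0.003
v -0.715 2.503 1.343
v 1.257 1.918 0.837
v 1.761 2.174 0.424
v 1.983 2.662 2.183
v 1.545 2.398 0.417
v 1.272 2.528 0.493
v 0.996 2.536 0.637
v 0.772 2.422 0.821
v 0.644 2.208 1.008
v 0.637 1.937 1.161
v 0.753 1.662 1.25
v 0.97 1.438 1.257
v 1.243 1.309 1.181
v 1.519 1.301 1.037
v 1.743 1.415 0.854
v 1.871 1.628 0.667
v 1.878 1.899 0.513
v 3.498 -2.808 -1.084
v 4.03 -3.497 -1.287
v 2.35 -3.563 -1.533
v 2.882 -4.252 -1.736
v 2.748 -4.027 -0.881
v 3.458 -3.56 -0.604
v 2.922 -3.5 -2.216
v 3.632 -3.033 -1.939
v 3.674 -3.924 -1.987
v 3.567 -4.25 -1.162
v 2.813 -2.81 -1.658
v 2.706 -3.136 -0.833
f 2 1 5
f 2 5 3
f 3 5 6
f 3 6 4
f 5 1 7
f 5 7 6
f 6 7 8
f 6 8 4
f 7 1 9
f 7 9 8
f 8 9 10
f 8 10 4
f 9 1 11
f 9 11 10
f 10 11 12
f 10 12 4
f 11 1 13
f 11 13 12
f 12 13 14
f 12 14 4
f 13 1 15
f 13 15 14
f 14 15 16
f 14 16 4
f 15 1 17
f 15 17 16
f 16 17 18
f 16 18 4
f 17 1 19
f 17 19 18
f 18 19 20
f 18 20 4
f 19 1 21
f 19 21 20
f 20 21 22
f 20 22 4
f 21 1 23
f 21 23 22
f 22 23 24
f 22 24 4
f 23 1 25
f 23 25 24
f 24 25 26
f 24 26 4
f 25 1 27
f 25 27 26
f 26 27 28
f 26 28 4
f 27 1 29
f 27 29 28
f 28 29 30
f 28 30 4
f 29 1 2
f 29 2 30
f 30 2 3
f 30 3 4
f 32 31 35
f 32 35 33
f 33 35 36
f 33 36 34
f 35 31 37
f 35 37 36
f 36 37 38
f 36 38 34
f 37 31 39
f 37 39 38
f 38 39 40
f 38 40 34
f 39 31 41
f 39 41 40
f 40 41 42
f 40 42 34
f 41 31 43
f 41 43 42
f 42 43 44
f 42 44 34
f 43 31 45
f 43 45 44
f 44 45 46
f 44 46 34
f 45 31 47
f 45 47 46
f 46 47 48
f 46 48 34
f 47 31 49
f 47 49 48
f 48 49 50
f 48 50 34
f 49 31 51
f 49 51 50
f 50 51 52
f 50 52 34
f 51 31 53
f 51 53 52
f 52 53 54
f 52 54 34
f 53 31 32
f 53 32 54
f 54 32 33
f 54 33 34
f 56 55 58
f 56 58 57
f 58 55 59
f 58 59 57
f 59 55 60
f 59 60 57
f 60 55 61
f 60 61 57
f 61 55 62
f 61 62 57
f 62 55 63
f 62 63 57
f 63 55 64
f 63 64 57
f 64 55 65
f 64 65 57
f 65 55 66
f 65 66 57
f 66 55 67
f 66 67 57
f 67 55 68
f 67 68 57
f 68 55 69
f 68 69 57
f 69 55 70
f 69 70 57
f 70 55 56
f 70 56 57
f 71 82 76
f 71 76 72
f 71 72 78
f 71 78 81
f 71 81 82
f 72 76 80
f 76 82 75
f 82 81 73
f 81 78 77
f 78 72 79
f 74 80 75
f 74 75 73
f 74 73 77
f 74 77 79
f 74 79 80
f 75 80 76
f 73 75 82
f 77 73 81
f 79 77 78
f 80 79 72



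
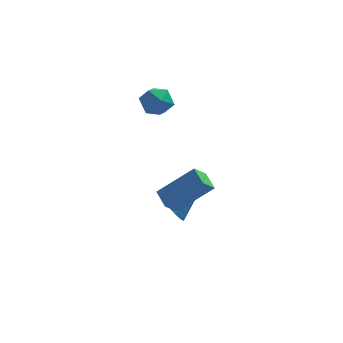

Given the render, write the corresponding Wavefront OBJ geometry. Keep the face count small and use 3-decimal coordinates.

v 1.557 3.312 3.647
v 2.219 3.757 4.001
v 2.461 2.323 3.199
v 3.123 2.768 3.553
v 2.533 2.382 4.067
v 1.975 2.993 4.344
v 2.705 3.087 2.856
v 2.147 3.698 3.133
v 2.929 3.618 3.512
v 2.823 3.182 4.26
v 1.857 2.898 2.94
v 1.751 2.462 3.688
v 3.085 -1.368 -0.543
v 2.562 -1.811 0.114
v 2.746 -0.495 -0.224
v 2.222 -0.938 0.433
v 4.698 -1.242 0.827
v 4.174 -1.685 1.484
v 4.358 -0.369 1.146
v 3.835 -0.812 1.803
v 2.902 1.282 -2.17
v 3.458 0.812 -2.841
v 4.258 1.658 -1.31
v 3.419 1.342 -3.012
v 3.216 1.852 -2.916
v 2.913 2.182 -2.582
v 2.607 2.225 -2.118
v 2.394 1.969 -1.671
v 2.342 1.495 -1.382
v 2.468 0.953 -1.343
v 2.732 0.515 -1.567
v 3.049 0.321 -1.983
v 3.32 0.432 -2.458
f 1 12 6
f 1 6 2
f 1 2 8
f 1 8 11
f 1 11 12
f 2 6 10
f 6 12 5
f 12 11 3
f 11 8 7
f 8 2 9
f 4 10 5
f 4 5 3
f 4 3 7
f 4 7 9
f 4 9 10
f 5 10 6
f 3 5 12
f 7 3 11
f 9 7 8
f 10 9 2
f 14 16 13
f 17 14 13
f 13 16 15
f 15 17 13
f 14 20 16
f 18 14 17
f 18 20 14
f 16 20 15
f 19 17 15
f 15 20 19
f 19 18 17
f 20 18 19
f 22 21 24
f 22 24 23
f 24 21 25
f 24 25 23
f 25 21 26
f 25 26 23
f 26 21 27
f 26 27 23
f 27 21 28
f 27 28 23
f 28 21 29
f 28 29 23
f 29 21 30
f 29 30 23
f 30 21 31
f 30 31 23
f 31 21 32
f 31 32 23
f 32 21 33
f 32 33 23
f 33 21 22
f 33 22 23



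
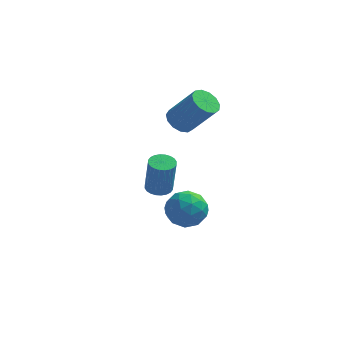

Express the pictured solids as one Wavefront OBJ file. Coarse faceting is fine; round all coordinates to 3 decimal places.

v 1.164 2.03 -1.959
v 1.57 1.571 -2.054
v 1.762 1.371 -0.255
v 1.356 1.83 -0.161
v 1.717 1.763 -2.048
v 1.908 1.563 -0.249
v 1.779 1.996 -2.029
v 1.971 1.796 -0.23
v 1.748 2.234 -1.999
v 1.94 2.034 -0.2
v 1.628 2.441 -1.963
v 1.82 2.241 -0.164
v 1.438 2.586 -1.927
v 1.629 2.385 -0.128
v 1.205 2.646 -1.895
v 1.397 2.445 -0.096
v 0.967 2.612 -1.873
v 1.159 2.411 -0.075
v 0.758 2.489 -1.865
v 0.95 2.289 -0.066
v 0.612 2.297 -1.871
v 0.803 2.097 -0.072
v 0.549 2.064 -1.89
v 0.741 1.864 -0.091
v 0.58 1.826 -1.92
v 0.772 1.626 -0.121
v 0.7 1.619 -1.956
v 0.892 1.419 -0.157
v 0.891 1.475 -1.992
v 1.082 1.274 -0.193
v 1.123 1.415 -2.024
v 1.315 1.214 -0.225
v 1.361 1.449 -2.045
v 1.553 1.248 -0.247
v 1.98 2.761 1.927
v 2.547 2.68 1.475
v 3.708 2.417 2.982
v 3.14 2.499 3.433
v 2.525 3.082 1.562
v 3.686 2.819 3.069
v 2.33 3.381 1.765
v 3.49 3.118 3.272
v 2.023 3.484 2.019
v 3.184 3.221 3.526
v 1.703 3.358 2.244
v 2.863 3.095 3.751
v 1.47 3.042 2.368
v 2.631 2.779 3.875
v 1.399 2.637 2.352
v 2.56 2.374 3.859
v 1.513 2.272 2.201
v 2.674 2.009 3.707
v 1.775 2.062 1.963
v 2.935 1.799 3.469
v 2.101 2.074 1.713
v 3.262 1.811 3.22
v 2.389 2.305 1.531
v 3.55 2.042 3.038
v 2.403 -1.95 0.358
v 3.129 -1.897 -0.263
v 2.871 -3.363 0.783
v 3.597 -3.31 0.162
v 3.592 -2.754 0.94
v 3.302 -1.88 0.678
v 2.698 -3.38 -0.158
v 2.408 -2.506 -0.42
v 3.311 -2.78 -0.582
v 3.863 -2.393 0.096
v 2.137 -2.867 0.424
v 2.689 -2.48 1.102
v 2.725 -1.799 0.01
v 3.275 -3.461 0.51
v 3.272 -3.134 0.967
v 3.699 -3.102 0.602
v 2.827 -1.79 0.563
v 3.253 -1.758 0.198
v 3.526 -2.262 0.905
v 2.747 -3.502 0.322
v 3.173 -3.47 -0.043
v 2.301 -2.158 -0.082
v 2.728 -2.126 -0.447
v 2.474 -2.998 -0.385
v 3.258 -2.287 -0.542
v 3.533 -3.118 -0.293
v 3.005 -3.159 -0.481
v 2.835 -2.646 -0.635
v 3.583 -2.06 -0.144
v 3.858 -2.89 0.106
v 3.855 -2.563 0.564
v 3.685 -2.05 0.409
v 3.69 -2.579 -0.331
v 2.142 -2.37 0.414
v 2.417 -3.2 0.664
v 2.315 -3.21 0.111
v 2.145 -2.697 -0.044
v 2.467 -2.142 0.813
v 2.742 -2.973 1.062
v 3.165 -2.614 1.155
v 2.995 -2.101 1.001
v 2.31 -2.681 0.851
f 2 1 5
f 2 5 3
f 3 5 6
f 3 6 4
f 5 1 7
f 5 7 6
f 6 7 8
f 6 8 4
f 7 1 9
f 7 9 8
f 8 9 10
f 8 10 4
f 9 1 11
f 9 11 10
f 10 11 12
f 10 12 4
f 11 1 13
f 11 13 12
f 12 13 14
f 12 14 4
f 13 1 15
f 13 15 14
f 14 15 16
f 14 16 4
f 15 1 17
f 15 17 16
f 16 17 18
f 16 18 4
f 17 1 19
f 17 19 18
f 18 19 20
f 18 20 4
f 19 1 21
f 19 21 20
f 20 21 22
f 20 22 4
f 21 1 23
f 21 23 22
f 22 23 24
f 22 24 4
f 23 1 25
f 23 25 24
f 24 25 26
f 24 26 4
f 25 1 27
f 25 27 26
f 26 27 28
f 26 28 4
f 27 1 29
f 27 29 28
f 28 29 30
f 28 30 4
f 29 1 31
f 29 31 30
f 30 31 32
f 30 32 4
f 31 1 33
f 31 33 32
f 32 33 34
f 32 34 4
f 33 1 2
f 33 2 34
f 34 2 3
f 34 3 4
f 36 35 39
f 36 39 37
f 37 39 40
f 37 40 38
f 39 35 41
f 39 41 40
f 40 41 42
f 40 42 38
f 41 35 43
f 41 43 42
f 42 43 44
f 42 44 38
f 43 35 45
f 43 45 44
f 44 45 46
f 44 46 38
f 45 35 47
f 45 47 46
f 46 47 48
f 46 48 38
f 47 35 49
f 47 49 48
f 48 49 50
f 48 50 38
f 49 35 51
f 49 51 50
f 50 51 52
f 50 52 38
f 51 35 53
f 51 53 52
f 52 53 54
f 52 54 38
f 53 35 55
f 53 55 54
f 54 55 56
f 54 56 38
f 55 35 57
f 55 57 56
f 56 57 58
f 56 58 38
f 57 35 36
f 57 36 58
f 58 36 37
f 58 37 38
f 59 96 75
f 96 70 99
f 75 99 64
f 96 99 75
f 59 75 71
f 75 64 76
f 71 76 60
f 75 76 71
f 59 71 80
f 71 60 81
f 80 81 66
f 71 81 80
f 59 80 92
f 80 66 95
f 92 95 69
f 80 95 92
f 59 92 96
f 92 69 100
f 96 100 70
f 92 100 96
f 60 76 87
f 76 64 90
f 87 90 68
f 76 90 87
f 64 99 77
f 99 70 98
f 77 98 63
f 99 98 77
f 70 100 97
f 100 69 93
f 97 93 61
f 100 93 97
f 69 95 94
f 95 66 82
f 94 82 65
f 95 82 94
f 66 81 86
f 81 60 83
f 86 83 67
f 81 83 86
f 62 88 74
f 88 68 89
f 74 89 63
f 88 89 74
f 62 74 72
f 74 63 73
f 72 73 61
f 74 73 72
f 62 72 79
f 72 61 78
f 79 78 65
f 72 78 79
f 62 79 84
f 79 65 85
f 84 85 67
f 79 85 84
f 62 84 88
f 84 67 91
f 88 91 68
f 84 91 88
f 63 89 77
f 89 68 90
f 77 90 64
f 89 90 77
f 61 73 97
f 73 63 98
f 97 98 70
f 73 98 97
f 65 78 94
f 78 61 93
f 94 93 69
f 78 93 94
f 67 85 86
f 85 65 82
f 86 82 66
f 85 82 86
f 68 91 87
f 91 67 83
f 87 83 60
f 91 83 87



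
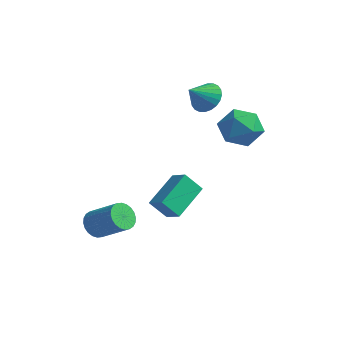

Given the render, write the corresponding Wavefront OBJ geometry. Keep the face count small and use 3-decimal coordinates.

v -2.782 3.694 2.988
v -1.947 3.802 3.405
v -3.098 2.646 3.892
v -2.155 4.033 3.6
v -2.458 4.213 3.702
v -2.811 4.313 3.695
v -3.159 4.319 3.58
v -3.45 4.23 3.375
v -3.639 4.059 3.112
v -3.698 3.833 2.829
v -3.617 3.586 2.57
v -3.409 3.355 2.375
v -3.106 3.175 2.274
v -2.753 3.075 2.281
v -2.405 3.069 2.395
v -2.114 3.158 2.6
v -1.925 3.329 2.864
v -1.866 3.555 3.147
v -3.339 -0.275 -2.735
v -2.399 -0.527 -2.2
v -3.358 1.676 -1.786
v -2.418 1.425 -1.251
v -2.642 0.215 -3.729
v -1.702 -0.036 -3.194
v -2.661 2.167 -2.78
v -1.721 1.915 -2.245
v -1.359 3.517 1.725
v -0.361 3.693 1.027
v -0.279 2.427 2.993
v 0.719 2.603 2.295
v 0.233 3.544 2.921
v -0.435 4.217 2.137
v -0.205 1.903 1.883
v -0.873 2.576 1.099
v 0.351 2.695 1.124
v 0.622 3.709 1.765
v -1.262 2.411 2.255
v -0.991 3.425 2.896
v -4.669 -2.73 -3.457
v -4.22 -2.555 -4.107
v -2.662 -2.415 -2.994
v -3.111 -2.59 -2.343
v -4.311 -2.266 -4.016
v -2.753 -2.126 -2.903
v -4.457 -2.048 -3.839
v -2.899 -1.908 -2.726
v -4.635 -1.934 -3.605
v -3.077 -1.794 -2.491
v -4.818 -1.941 -3.347
v -3.26 -1.801 -2.234
v -4.979 -2.069 -3.107
v -3.421 -1.929 -1.993
v -5.092 -2.296 -2.919
v -3.534 -2.156 -1.806
v -5.141 -2.59 -2.814
v -3.583 -2.45 -1.7
v -5.118 -2.905 -2.806
v -3.56 -2.765 -1.693
v -5.027 -3.194 -2.897
v -3.469 -3.054 -1.784
v -4.881 -3.412 -3.074
v -3.323 -3.272 -1.961
v -4.703 -3.526 -3.309
v -3.145 -3.386 -2.195
v -4.52 -3.519 -3.566
v -2.962 -3.379 -2.453
v -4.359 -3.391 -3.807
v -2.801 -3.251 -2.693
v -4.246 -3.164 -3.994
v -2.688 -3.024 -2.881
v -4.197 -2.87 -4.1
v -2.639 -2.73 -2.986
f 2 1 4
f 2 4 3
f 4 1 5
f 4 5 3
f 5 1 6
f 5 6 3
f 6 1 7
f 6 7 3
f 7 1 8
f 7 8 3
f 8 1 9
f 8 9 3
f 9 1 10
f 9 10 3
f 10 1 11
f 10 11 3
f 11 1 12
f 11 12 3
f 12 1 13
f 12 13 3
f 13 1 14
f 13 14 3
f 14 1 15
f 14 15 3
f 15 1 16
f 15 16 3
f 16 1 17
f 16 17 3
f 17 1 18
f 17 18 3
f 18 1 2
f 18 2 3
f 20 22 19
f 23 20 19
f 19 22 21
f 21 23 19
f 20 26 22
f 24 20 23
f 24 26 20
f 22 26 21
f 25 23 21
f 21 26 25
f 25 24 23
f 26 24 25
f 27 38 32
f 27 32 28
f 27 28 34
f 27 34 37
f 27 37 38
f 28 32 36
f 32 38 31
f 38 37 29
f 37 34 33
f 34 28 35
f 30 36 31
f 30 31 29
f 30 29 33
f 30 33 35
f 30 35 36
f 31 36 32
f 29 31 38
f 33 29 37
f 35 33 34
f 36 35 28
f 40 39 43
f 40 43 41
f 41 43 44
f 41 44 42
f 43 39 45
f 43 45 44
f 44 45 46
f 44 46 42
f 45 39 47
f 45 47 46
f 46 47 48
f 46 48 42
f 47 39 49
f 47 49 48
f 48 49 50
f 48 50 42
f 49 39 51
f 49 51 50
f 50 51 52
f 50 52 42
f 51 39 53
f 51 53 52
f 52 53 54
f 52 54 42
f 53 39 55
f 53 55 54
f 54 55 56
f 54 56 42
f 55 39 57
f 55 57 56
f 56 57 58
f 56 58 42
f 57 39 59
f 57 59 58
f 58 59 60
f 58 60 42
f 59 39 61
f 59 61 60
f 60 61 62
f 60 62 42
f 61 39 63
f 61 63 62
f 62 63 64
f 62 64 42
f 63 39 65
f 63 65 64
f 64 65 66
f 64 66 42
f 65 39 67
f 65 67 66
f 66 67 68
f 66 68 42
f 67 39 69
f 67 69 68
f 68 69 70
f 68 70 42
f 69 39 71
f 69 71 70
f 70 71 72
f 70 72 42
f 71 39 40
f 71 40 72
f 72 40 41
f 72 41 42



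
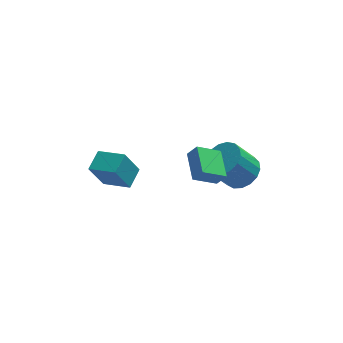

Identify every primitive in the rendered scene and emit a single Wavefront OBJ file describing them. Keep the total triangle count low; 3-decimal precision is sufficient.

v 1.258 -4.208 2.259
v 0.03 -4.4 3.005
v 1.258 -2.581 2.678
v 0.03 -2.773 3.424
v 1.71 -4.387 2.956
v 0.482 -4.579 3.702
v 1.71 -2.76 3.375
v 0.482 -2.952 4.121
v 3.169 -0.974 -0.453
v 3.893 -0.397 0.123
v 2.836 -0.55 1.608
v 2.111 -1.126 1.033
v 3.571 -0.035 -0.07
v 2.513 -0.188 1.415
v 3.156 0.111 -0.35
v 2.098 -0.041 1.135
v 2.744 0.01 -0.654
v 1.686 -0.143 0.831
v 2.43 -0.317 -0.912
v 1.372 -0.47 0.574
v 2.285 -0.795 -1.064
v 1.227 -0.947 0.421
v 2.342 -1.313 -1.077
v 1.284 -1.466 0.409
v 2.589 -1.754 -0.946
v 1.531 -1.906 0.539
v 2.969 -2.016 -0.702
v 1.911 -2.168 0.783
v 3.394 -2.039 -0.402
v 2.336 -2.192 1.084
v 3.768 -1.818 -0.113
v 2.71 -1.971 1.373
v 4.005 -1.404 0.099
v 2.947 -1.557 1.584
v 4.05 -0.891 0.183
v 2.992 -1.044 1.669
v -2.227 1.859 -3.882
v -3.01 1.685 -2.248
v -3.52 2.871 -4.394
v -4.303 2.697 -2.76
v -1.577 2.903 -3.46
v -2.36 2.729 -1.826
v -2.87 3.915 -3.972
v -3.653 3.741 -2.338
f 2 4 1
f 5 2 1
f 1 4 3
f 3 5 1
f 2 8 4
f 6 2 5
f 6 8 2
f 4 8 3
f 7 5 3
f 3 8 7
f 7 6 5
f 8 6 7
f 10 9 13
f 10 13 11
f 11 13 14
f 11 14 12
f 13 9 15
f 13 15 14
f 14 15 16
f 14 16 12
f 15 9 17
f 15 17 16
f 16 17 18
f 16 18 12
f 17 9 19
f 17 19 18
f 18 19 20
f 18 20 12
f 19 9 21
f 19 21 20
f 20 21 22
f 20 22 12
f 21 9 23
f 21 23 22
f 22 23 24
f 22 24 12
f 23 9 25
f 23 25 24
f 24 25 26
f 24 26 12
f 25 9 27
f 25 27 26
f 26 27 28
f 26 28 12
f 27 9 29
f 27 29 28
f 28 29 30
f 28 30 12
f 29 9 31
f 29 31 30
f 30 31 32
f 30 32 12
f 31 9 33
f 31 33 32
f 32 33 34
f 32 34 12
f 33 9 35
f 33 35 34
f 34 35 36
f 34 36 12
f 35 9 10
f 35 10 36
f 36 10 11
f 36 11 12
f 38 40 37
f 41 38 37
f 37 40 39
f 39 41 37
f 38 44 40
f 42 38 41
f 42 44 38
f 40 44 39
f 43 41 39
f 39 44 43
f 43 42 41
f 44 42 43



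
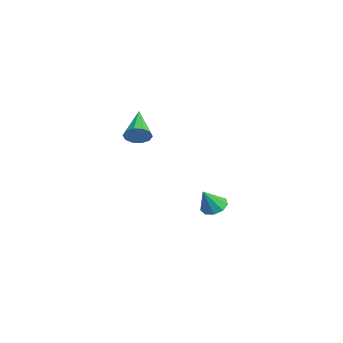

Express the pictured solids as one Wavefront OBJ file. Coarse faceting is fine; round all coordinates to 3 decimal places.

v 0.49 0.621 -3.195
v 0.725 0.223 -3.493
v 0.77 0.119 -2.305
v 0.976 0.493 -3.42
v 1 0.823 -3.241
v 0.785 1.059 -3.041
v 0.433 1.09 -2.913
v 0.107 0.901 -2.917
v -0.039 0.582 -3.051
v 0.062 0.281 -3.253
v 0.364 0.139 -3.428
v 3.351 -2.871 1.738
v 3.625 -2.746 2.149
v 2.149 -2.549 2.442
v 3.591 -2.487 1.973
v 3.466 -2.375 1.707
v 3.296 -2.452 1.453
v 3.148 -2.689 1.307
v 3.077 -2.995 1.326
v 3.111 -3.254 1.503
v 3.237 -3.367 1.769
v 3.406 -3.29 2.023
v 3.555 -3.053 2.169
f 2 1 4
f 2 4 3
f 4 1 5
f 4 5 3
f 5 1 6
f 5 6 3
f 6 1 7
f 6 7 3
f 7 1 8
f 7 8 3
f 8 1 9
f 8 9 3
f 9 1 10
f 9 10 3
f 10 1 11
f 10 11 3
f 11 1 2
f 11 2 3
f 13 12 15
f 13 15 14
f 15 12 16
f 15 16 14
f 16 12 17
f 16 17 14
f 17 12 18
f 17 18 14
f 18 12 19
f 18 19 14
f 19 12 20
f 19 20 14
f 20 12 21
f 20 21 14
f 21 12 22
f 21 22 14
f 22 12 23
f 22 23 14
f 23 12 13
f 23 13 14



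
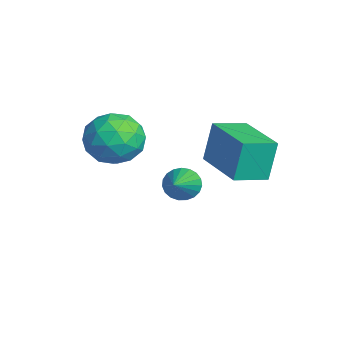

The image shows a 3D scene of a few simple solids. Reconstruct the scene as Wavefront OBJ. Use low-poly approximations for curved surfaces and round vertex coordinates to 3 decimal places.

v -4.645 -0.51 2.717
v -3.786 0.056 2.664
v -4.114 -1.436 1.436
v -3.255 -0.87 1.383
v -3.41 -1.496 2.186
v -3.738 -0.924 2.978
v -4.162 -0.456 1.122
v -4.49 0.116 1.914
v -3.488 0.09 1.678
v -3.022 -0.553 2.335
v -4.878 -0.827 1.765
v -4.412 -1.47 2.422
v -4.262 -0.146 2.803
v -3.638 -1.234 1.297
v -3.729 -1.602 1.769
v -3.224 -1.269 1.738
v -4.234 -0.722 2.988
v -3.729 -0.389 2.956
v -3.508 -1.302 2.675
v -4.171 -0.991 1.144
v -3.666 -0.658 1.112
v -4.676 -0.111 2.362
v -4.171 0.222 2.331
v -4.392 -0.078 1.425
v -3.582 0.207 2.192
v -3.27 -0.337 1.439
v -3.803 -0.094 1.286
v -3.996 0.242 1.752
v -3.308 -0.171 2.578
v -2.996 -0.715 1.825
v -3.087 -1.084 2.298
v -3.28 -0.747 2.763
v -3.133 -0.151 1.999
v -4.904 -0.665 2.275
v -4.592 -1.209 1.522
v -4.62 -0.633 1.337
v -4.813 -0.296 1.802
v -4.63 -1.043 2.661
v -4.318 -1.587 1.908
v -3.904 -1.622 2.348
v -4.097 -1.286 2.814
v -4.767 -1.229 2.101
v -3.697 1.355 -0.134
v -3.431 1.172 -0.664
v -2.343 0.745 0.754
v -3.34 1.412 -0.638
v -3.31 1.642 -0.526
v -3.348 1.822 -0.345
v -3.445 1.922 -0.128
v -3.586 1.923 0.088
v -3.747 1.826 0.265
v -3.898 1.648 0.373
v -4.015 1.419 0.394
v -4.076 1.179 0.323
v -4.072 0.969 0.173
v -4.003 0.826 -0.03
v -3.881 0.775 -0.251
v -3.727 0.823 -0.452
v -3.568 0.964 -0.598
v -1.756 1.498 2.134
v -1.924 1.81 3.499
v -1.986 2.599 1.853
v -2.154 2.912 3.218
v 0.054 1.908 2.262
v -0.114 2.221 3.627
v -0.176 3.01 1.981
v -0.344 3.322 3.346
f 1 38 17
f 38 12 41
f 17 41 6
f 38 41 17
f 1 17 13
f 17 6 18
f 13 18 2
f 17 18 13
f 1 13 22
f 13 2 23
f 22 23 8
f 13 23 22
f 1 22 34
f 22 8 37
f 34 37 11
f 22 37 34
f 1 34 38
f 34 11 42
f 38 42 12
f 34 42 38
f 2 18 29
f 18 6 32
f 29 32 10
f 18 32 29
f 6 41 19
f 41 12 40
f 19 40 5
f 41 40 19
f 12 42 39
f 42 11 35
f 39 35 3
f 42 35 39
f 11 37 36
f 37 8 24
f 36 24 7
f 37 24 36
f 8 23 28
f 23 2 25
f 28 25 9
f 23 25 28
f 4 30 16
f 30 10 31
f 16 31 5
f 30 31 16
f 4 16 14
f 16 5 15
f 14 15 3
f 16 15 14
f 4 14 21
f 14 3 20
f 21 20 7
f 14 20 21
f 4 21 26
f 21 7 27
f 26 27 9
f 21 27 26
f 4 26 30
f 26 9 33
f 30 33 10
f 26 33 30
f 5 31 19
f 31 10 32
f 19 32 6
f 31 32 19
f 3 15 39
f 15 5 40
f 39 40 12
f 15 40 39
f 7 20 36
f 20 3 35
f 36 35 11
f 20 35 36
f 9 27 28
f 27 7 24
f 28 24 8
f 27 24 28
f 10 33 29
f 33 9 25
f 29 25 2
f 33 25 29
f 44 43 46
f 44 46 45
f 46 43 47
f 46 47 45
f 47 43 48
f 47 48 45
f 48 43 49
f 48 49 45
f 49 43 50
f 49 50 45
f 50 43 51
f 50 51 45
f 51 43 52
f 51 52 45
f 52 43 53
f 52 53 45
f 53 43 54
f 53 54 45
f 54 43 55
f 54 55 45
f 55 43 56
f 55 56 45
f 56 43 57
f 56 57 45
f 57 43 58
f 57 58 45
f 58 43 59
f 58 59 45
f 59 43 44
f 59 44 45
f 61 63 60
f 64 61 60
f 60 63 62
f 62 64 60
f 61 67 63
f 65 61 64
f 65 67 61
f 63 67 62
f 66 64 62
f 62 67 66
f 66 65 64
f 67 65 66



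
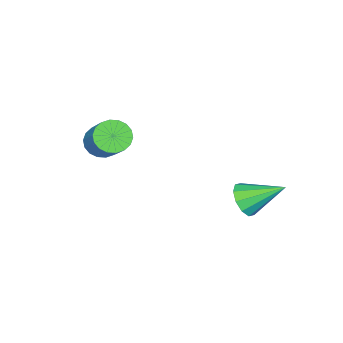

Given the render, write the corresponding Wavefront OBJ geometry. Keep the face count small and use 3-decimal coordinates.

v -1.643 2.52 -3.185
v -1.194 2.29 -2.513
v -2.437 3.92 -2.175
v -0.917 2.639 -2.779
v -0.917 2.943 -3.2
v -1.194 3.085 -3.615
v -1.643 3.012 -3.866
v -2.091 2.75 -3.857
v -2.368 2.401 -3.591
v -2.368 2.097 -3.17
v -2.091 1.955 -2.755
v -1.643 2.029 -2.504
v 2.101 -1.545 0.564
v 2.788 -1.875 0.452
v 3.666 -0.544 1.924
v 2.979 -0.215 2.036
v 2.787 -1.62 0.222
v 3.665 -0.29 1.695
v 2.65 -1.351 0.06
v 3.528 -0.02 1.533
v 2.405 -1.12 -0.002
v 3.283 0.211 1.471
v 2.099 -0.973 0.048
v 2.977 0.357 1.521
v 1.794 -0.94 0.2
v 2.672 0.39 1.673
v 1.549 -1.027 0.424
v 2.427 0.304 1.897
v 1.414 -1.216 0.676
v 2.292 0.115 2.148
v 1.415 -1.47 0.905
v 2.293 -0.14 2.378
v 1.552 -1.74 1.067
v 2.43 -0.409 2.54
v 1.797 -1.971 1.129
v 2.675 -0.64 2.602
v 2.103 -2.117 1.079
v 2.981 -0.787 2.552
v 2.408 -2.15 0.927
v 3.286 -0.82 2.4
v 2.653 -2.064 0.703
v 3.531 -0.733 2.176
f 2 1 4
f 2 4 3
f 4 1 5
f 4 5 3
f 5 1 6
f 5 6 3
f 6 1 7
f 6 7 3
f 7 1 8
f 7 8 3
f 8 1 9
f 8 9 3
f 9 1 10
f 9 10 3
f 10 1 11
f 10 11 3
f 11 1 12
f 11 12 3
f 12 1 2
f 12 2 3
f 14 13 17
f 14 17 15
f 15 17 18
f 15 18 16
f 17 13 19
f 17 19 18
f 18 19 20
f 18 20 16
f 19 13 21
f 19 21 20
f 20 21 22
f 20 22 16
f 21 13 23
f 21 23 22
f 22 23 24
f 22 24 16
f 23 13 25
f 23 25 24
f 24 25 26
f 24 26 16
f 25 13 27
f 25 27 26
f 26 27 28
f 26 28 16
f 27 13 29
f 27 29 28
f 28 29 30
f 28 30 16
f 29 13 31
f 29 31 30
f 30 31 32
f 30 32 16
f 31 13 33
f 31 33 32
f 32 33 34
f 32 34 16
f 33 13 35
f 33 35 34
f 34 35 36
f 34 36 16
f 35 13 37
f 35 37 36
f 36 37 38
f 36 38 16
f 37 13 39
f 37 39 38
f 38 39 40
f 38 40 16
f 39 13 41
f 39 41 40
f 40 41 42
f 40 42 16
f 41 13 14
f 41 14 42
f 42 14 15
f 42 15 16

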